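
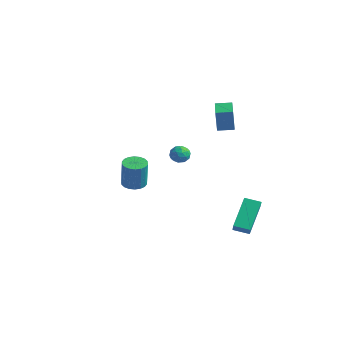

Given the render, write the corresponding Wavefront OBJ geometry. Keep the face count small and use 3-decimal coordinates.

v -0.487 -2.674 -0.467
v 0.202 -2.758 -0.617
v 0.556 -2.951 1.117
v -0.133 -2.866 1.267
v 0.176 -2.446 -0.577
v 0.53 -2.638 1.157
v 0.019 -2.179 -0.515
v 0.374 -2.371 1.218
v -0.238 -2.01 -0.444
v 0.116 -2.202 1.29
v -0.544 -1.972 -0.377
v -0.19 -2.164 1.356
v -0.84 -2.073 -0.328
v -0.485 -2.266 1.405
v -1.065 -2.294 -0.307
v -0.711 -2.486 1.427
v -1.176 -2.589 -0.317
v -0.822 -2.782 1.417
v -1.15 -2.902 -0.357
v -0.796 -3.094 1.377
v -0.994 -3.169 -0.418
v -0.639 -3.361 1.315
v -0.736 -3.338 -0.49
v -0.382 -3.53 1.244
v -0.43 -3.376 -0.556
v -0.076 -3.568 1.177
v -0.135 -3.274 -0.605
v 0.22 -3.467 1.128
v 0.091 -3.054 -0.627
v 0.445 -3.246 1.107
v -4.289 3.74 -1.074
v -3.894 3.785 -1.604
v -4.066 2.695 -0.996
v -3.671 2.74 -1.526
v -3.495 3.03 -0.957
v -3.634 3.676 -1.005
v -4.326 2.804 -1.595
v -4.465 3.45 -1.643
v -3.917 3.207 -1.926
v -3.404 3.346 -1.531
v -4.556 3.134 -1.069
v -4.043 3.273 -0.674
v -4.112 3.854 -1.346
v -3.848 2.626 -1.254
v -3.746 2.796 -0.92
v -3.513 2.822 -1.231
v -3.958 3.79 -0.994
v -3.726 3.817 -1.305
v -3.492 3.372 -0.925
v -4.234 2.663 -1.295
v -4.002 2.69 -1.606
v -4.447 3.658 -1.369
v -4.214 3.684 -1.68
v -4.468 3.108 -1.675
v -3.893 3.541 -1.846
v -3.761 2.927 -1.801
v -4.147 2.964 -1.842
v -4.228 3.344 -1.87
v -3.591 3.623 -1.614
v -3.459 3.009 -1.569
v -3.356 3.179 -1.234
v -3.438 3.559 -1.262
v -3.604 3.283 -1.804
v -4.501 3.471 -1.031
v -4.369 2.857 -0.986
v -4.522 2.921 -1.338
v -4.604 3.301 -1.366
v -4.199 3.553 -0.799
v -4.067 2.939 -0.754
v -3.732 3.136 -0.73
v -3.813 3.516 -0.758
v -4.356 3.197 -0.796
v 2.307 2.006 -4.503
v 1.612 3.365 -3.018
v 3.042 2.629 -4.729
v 2.347 3.988 -3.244
v 2.933 1.532 -3.776
v 2.238 2.891 -2.291
v 3.668 2.155 -4.002
v 2.973 3.514 -2.517
v 0.28 2.468 3.134
v 0.215 2.39 4.47
v 0.867 3.212 3.206
v 0.802 3.133 4.542
v 1.598 1.427 3.138
v 1.533 1.348 4.474
v 2.185 2.17 3.21
v 2.12 2.092 4.546
f 2 1 5
f 2 5 3
f 3 5 6
f 3 6 4
f 5 1 7
f 5 7 6
f 6 7 8
f 6 8 4
f 7 1 9
f 7 9 8
f 8 9 10
f 8 10 4
f 9 1 11
f 9 11 10
f 10 11 12
f 10 12 4
f 11 1 13
f 11 13 12
f 12 13 14
f 12 14 4
f 13 1 15
f 13 15 14
f 14 15 16
f 14 16 4
f 15 1 17
f 15 17 16
f 16 17 18
f 16 18 4
f 17 1 19
f 17 19 18
f 18 19 20
f 18 20 4
f 19 1 21
f 19 21 20
f 20 21 22
f 20 22 4
f 21 1 23
f 21 23 22
f 22 23 24
f 22 24 4
f 23 1 25
f 23 25 24
f 24 25 26
f 24 26 4
f 25 1 27
f 25 27 26
f 26 27 28
f 26 28 4
f 27 1 29
f 27 29 28
f 28 29 30
f 28 30 4
f 29 1 2
f 29 2 30
f 30 2 3
f 30 3 4
f 31 68 47
f 68 42 71
f 47 71 36
f 68 71 47
f 31 47 43
f 47 36 48
f 43 48 32
f 47 48 43
f 31 43 52
f 43 32 53
f 52 53 38
f 43 53 52
f 31 52 64
f 52 38 67
f 64 67 41
f 52 67 64
f 31 64 68
f 64 41 72
f 68 72 42
f 64 72 68
f 32 48 59
f 48 36 62
f 59 62 40
f 48 62 59
f 36 71 49
f 71 42 70
f 49 70 35
f 71 70 49
f 42 72 69
f 72 41 65
f 69 65 33
f 72 65 69
f 41 67 66
f 67 38 54
f 66 54 37
f 67 54 66
f 38 53 58
f 53 32 55
f 58 55 39
f 53 55 58
f 34 60 46
f 60 40 61
f 46 61 35
f 60 61 46
f 34 46 44
f 46 35 45
f 44 45 33
f 46 45 44
f 34 44 51
f 44 33 50
f 51 50 37
f 44 50 51
f 34 51 56
f 51 37 57
f 56 57 39
f 51 57 56
f 34 56 60
f 56 39 63
f 60 63 40
f 56 63 60
f 35 61 49
f 61 40 62
f 49 62 36
f 61 62 49
f 33 45 69
f 45 35 70
f 69 70 42
f 45 70 69
f 37 50 66
f 50 33 65
f 66 65 41
f 50 65 66
f 39 57 58
f 57 37 54
f 58 54 38
f 57 54 58
f 40 63 59
f 63 39 55
f 59 55 32
f 63 55 59
f 74 76 73
f 77 74 73
f 73 76 75
f 75 77 73
f 74 80 76
f 78 74 77
f 78 80 74
f 76 80 75
f 79 77 75
f 75 80 79
f 79 78 77
f 80 78 79
f 82 84 81
f 85 82 81
f 81 84 83
f 83 85 81
f 82 88 84
f 86 82 85
f 86 88 82
f 84 88 83
f 87 85 83
f 83 88 87
f 87 86 85
f 88 86 87



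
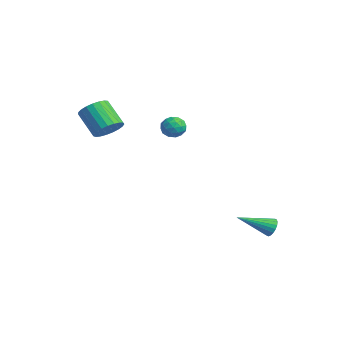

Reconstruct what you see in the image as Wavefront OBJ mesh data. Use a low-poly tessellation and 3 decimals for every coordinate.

v -0.277 -1.032 3.347
v 0.16 -0.767 2.894
v 0.38 -1.913 3.466
v 0.817 -1.648 3.013
v 0.742 -1.356 3.626
v 0.336 -0.812 3.553
v 0.204 -1.868 2.807
v -0.202 -1.324 2.734
v 0.458 -1.284 2.56
v 0.79 -0.967 3.066
v -0.25 -1.713 3.294
v 0.082 -1.396 3.8
v -0.116 -0.822 3.11
v 0.656 -1.858 3.25
v 0.612 -1.687 3.61
v 0.869 -1.531 3.344
v -0.013 -0.848 3.497
v 0.244 -0.693 3.231
v 0.586 -1.039 3.661
v 0.296 -1.987 3.129
v 0.553 -1.832 2.863
v -0.329 -1.149 3.016
v -0.072 -0.993 2.75
v -0.046 -1.641 2.699
v 0.316 -0.97 2.648
v 0.702 -1.488 2.717
v 0.341 -1.617 2.597
v 0.103 -1.297 2.553
v 0.511 -0.784 2.945
v 0.898 -1.302 3.015
v 0.853 -1.131 3.376
v 0.615 -0.81 3.332
v 0.686 -1.088 2.749
v -0.358 -1.378 3.345
v 0.029 -1.896 3.415
v -0.075 -1.87 3.028
v -0.313 -1.549 2.984
v -0.162 -1.192 3.643
v 0.224 -1.71 3.712
v 0.437 -1.383 3.807
v 0.199 -1.063 3.763
v -0.146 -1.592 3.611
v -2.747 -3.643 2.286
v -2.138 -3.553 2.887
v -3.244 -3.988 4.074
v -3.853 -4.077 3.474
v -2.279 -3.225 2.875
v -3.386 -3.66 4.062
v -2.502 -2.969 2.762
v -3.608 -3.404 3.949
v -2.767 -2.829 2.566
v -3.873 -3.264 3.753
v -3.028 -2.831 2.322
v -4.134 -3.265 3.509
v -3.241 -2.972 2.072
v -4.347 -3.407 3.259
v -3.368 -3.23 1.859
v -4.475 -3.664 3.046
v -3.388 -3.558 1.72
v -4.494 -3.993 2.907
v -3.297 -3.902 1.679
v -4.403 -4.337 2.866
v -3.111 -4.2 1.743
v -4.217 -4.635 2.93
v -2.862 -4.403 1.901
v -3.968 -4.837 3.088
v -2.593 -4.473 2.126
v -3.699 -4.908 3.313
v -2.351 -4.4 2.378
v -3.457 -4.835 3.565
v -2.177 -4.196 2.615
v -3.283 -4.631 3.802
v -2.101 -3.897 2.795
v -3.208 -4.332 3.982
v 2.12 3.095 -3.502
v 2.342 2.834 -3.97
v 1.82 1.365 -2.678
v 2.549 2.869 -3.82
v 2.671 2.95 -3.607
v 2.684 3.059 -3.374
v 2.585 3.175 -3.166
v 2.394 3.276 -3.024
v 2.149 3.34 -2.977
v 1.897 3.356 -3.035
v 1.69 3.321 -3.184
v 1.568 3.241 -3.397
v 1.555 3.132 -3.631
v 1.654 3.015 -3.839
v 1.845 2.915 -3.98
v 2.091 2.85 -4.027
f 1 38 17
f 38 12 41
f 17 41 6
f 38 41 17
f 1 17 13
f 17 6 18
f 13 18 2
f 17 18 13
f 1 13 22
f 13 2 23
f 22 23 8
f 13 23 22
f 1 22 34
f 22 8 37
f 34 37 11
f 22 37 34
f 1 34 38
f 34 11 42
f 38 42 12
f 34 42 38
f 2 18 29
f 18 6 32
f 29 32 10
f 18 32 29
f 6 41 19
f 41 12 40
f 19 40 5
f 41 40 19
f 12 42 39
f 42 11 35
f 39 35 3
f 42 35 39
f 11 37 36
f 37 8 24
f 36 24 7
f 37 24 36
f 8 23 28
f 23 2 25
f 28 25 9
f 23 25 28
f 4 30 16
f 30 10 31
f 16 31 5
f 30 31 16
f 4 16 14
f 16 5 15
f 14 15 3
f 16 15 14
f 4 14 21
f 14 3 20
f 21 20 7
f 14 20 21
f 4 21 26
f 21 7 27
f 26 27 9
f 21 27 26
f 4 26 30
f 26 9 33
f 30 33 10
f 26 33 30
f 5 31 19
f 31 10 32
f 19 32 6
f 31 32 19
f 3 15 39
f 15 5 40
f 39 40 12
f 15 40 39
f 7 20 36
f 20 3 35
f 36 35 11
f 20 35 36
f 9 27 28
f 27 7 24
f 28 24 8
f 27 24 28
f 10 33 29
f 33 9 25
f 29 25 2
f 33 25 29
f 44 43 47
f 44 47 45
f 45 47 48
f 45 48 46
f 47 43 49
f 47 49 48
f 48 49 50
f 48 50 46
f 49 43 51
f 49 51 50
f 50 51 52
f 50 52 46
f 51 43 53
f 51 53 52
f 52 53 54
f 52 54 46
f 53 43 55
f 53 55 54
f 54 55 56
f 54 56 46
f 55 43 57
f 55 57 56
f 56 57 58
f 56 58 46
f 57 43 59
f 57 59 58
f 58 59 60
f 58 60 46
f 59 43 61
f 59 61 60
f 60 61 62
f 60 62 46
f 61 43 63
f 61 63 62
f 62 63 64
f 62 64 46
f 63 43 65
f 63 65 64
f 64 65 66
f 64 66 46
f 65 43 67
f 65 67 66
f 66 67 68
f 66 68 46
f 67 43 69
f 67 69 68
f 68 69 70
f 68 70 46
f 69 43 71
f 69 71 70
f 70 71 72
f 70 72 46
f 71 43 73
f 71 73 72
f 72 73 74
f 72 74 46
f 73 43 44
f 73 44 74
f 74 44 45
f 74 45 46
f 76 75 78
f 76 78 77
f 78 75 79
f 78 79 77
f 79 75 80
f 79 80 77
f 80 75 81
f 80 81 77
f 81 75 82
f 81 82 77
f 82 75 83
f 82 83 77
f 83 75 84
f 83 84 77
f 84 75 85
f 84 85 77
f 85 75 86
f 85 86 77
f 86 75 87
f 86 87 77
f 87 75 88
f 87 88 77
f 88 75 89
f 88 89 77
f 89 75 90
f 89 90 77
f 90 75 76
f 90 76 77



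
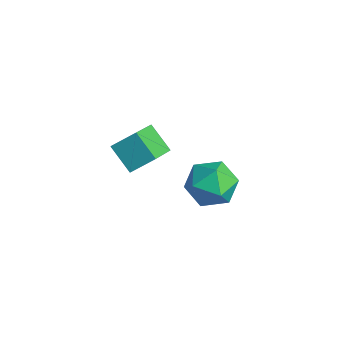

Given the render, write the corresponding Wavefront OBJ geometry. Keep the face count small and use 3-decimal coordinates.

v -2.175 3.459 -4.325
v -1.287 2.869 -4.515
v -2.733 2.251 -3.185
v -1.845 1.661 -3.375
v -1.766 2.605 -2.85
v -1.421 3.352 -3.555
v -2.599 1.768 -4.145
v -2.254 2.515 -4.85
v -1.549 1.824 -4.404
v -1.034 2.342 -3.604
v -2.986 2.778 -4.096
v -2.471 3.296 -3.296
v -2.082 -1.469 0.342
v -1.704 -0.68 1.025
v -2.934 -0.38 -0.444
v -2.556 0.409 0.24
v -1.124 -1.269 -0.42
v -0.746 -0.48 0.264
v -1.976 -0.18 -1.205
v -1.598 0.609 -0.522
f 1 12 6
f 1 6 2
f 1 2 8
f 1 8 11
f 1 11 12
f 2 6 10
f 6 12 5
f 12 11 3
f 11 8 7
f 8 2 9
f 4 10 5
f 4 5 3
f 4 3 7
f 4 7 9
f 4 9 10
f 5 10 6
f 3 5 12
f 7 3 11
f 9 7 8
f 10 9 2
f 14 16 13
f 17 14 13
f 13 16 15
f 15 17 13
f 14 20 16
f 18 14 17
f 18 20 14
f 16 20 15
f 19 17 15
f 15 20 19
f 19 18 17
f 20 18 19



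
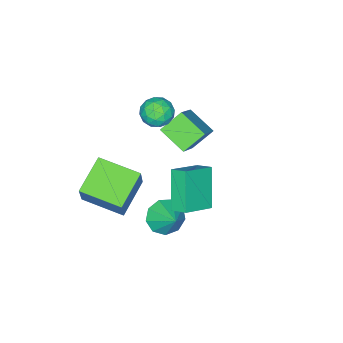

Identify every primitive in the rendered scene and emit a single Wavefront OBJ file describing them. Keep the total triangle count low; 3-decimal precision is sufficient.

v 1.96 -2.756 -0.095
v 2.567 -2.334 1.391
v 1.405 -0.8 -0.424
v 2.012 -0.377 1.062
v 3.688 -2.403 -0.902
v 4.295 -1.98 0.584
v 3.133 -0.446 -1.231
v 3.74 -0.024 0.255
v 1.939 0.954 -1.396
v 2.767 0.894 -1.814
v 2.441 1.946 -0.544
v 2.406 1.328 -2.107
v 1.827 1.587 -2.067
v 1.3 1.55 -1.713
v 1.072 1.234 -1.21
v 1.25 0.787 -0.794
v 1.75 0.418 -0.659
v 2.339 0.3 -0.869
v 2.741 0.488 -1.325
v -0.478 -0.493 3.644
v 0.337 -0.387 3.524
v -0.337 -1.813 3.436
v 0.478 -1.707 3.316
v 0.152 -1.6 4.073
v 0.064 -0.784 4.201
v -0.064 -1.416 2.759
v -0.152 -0.6 2.887
v 0.593 -0.958 2.978
v 0.726 -1.071 3.79
v -0.726 -1.129 3.17
v -0.593 -1.242 3.982
v -0.083 -0.324 3.602
v 0.083 -1.876 3.358
v -0.109 -1.813 3.802
v 0.37 -1.751 3.732
v -0.243 -0.557 4
v 0.236 -0.495 3.93
v 0.127 -1.208 4.252
v -0.236 -1.705 3.03
v 0.243 -1.643 2.96
v -0.37 -0.449 3.228
v 0.109 -0.387 3.158
v -0.127 -0.992 2.708
v 0.547 -0.597 3.211
v 0.629 -1.373 3.089
v 0.311 -1.202 2.761
v 0.259 -0.722 2.836
v 0.625 -0.664 3.688
v 0.708 -1.44 3.566
v 0.516 -1.377 4.01
v 0.465 -0.897 4.086
v 0.775 -0.999 3.367
v -0.708 -0.76 3.394
v -0.625 -1.536 3.272
v -0.465 -1.303 2.874
v -0.516 -0.823 2.95
v -0.629 -0.827 3.871
v -0.547 -1.603 3.749
v -0.259 -1.478 4.124
v -0.311 -0.998 4.199
v -0.775 -1.201 3.593
v -2.435 0.169 0.894
v -2.487 -1.201 1.573
v -0.997 0.798 2.273
v -1.049 -0.573 2.952
v -1.471 -0.267 0.088
v -1.523 -1.638 0.767
v -0.033 0.361 1.467
v -0.085 -1.009 2.146
v 3.14 3.649 2.545
v 2.174 2.862 4.097
v 3.085 4.383 2.883
v 2.119 3.596 4.435
v 4.561 3.404 3.305
v 3.595 2.617 4.857
v 4.506 4.138 3.643
v 3.54 3.351 5.195
f 2 4 1
f 5 2 1
f 1 4 3
f 3 5 1
f 2 8 4
f 6 2 5
f 6 8 2
f 4 8 3
f 7 5 3
f 3 8 7
f 7 6 5
f 8 6 7
f 10 9 12
f 10 12 11
f 12 9 13
f 12 13 11
f 13 9 14
f 13 14 11
f 14 9 15
f 14 15 11
f 15 9 16
f 15 16 11
f 16 9 17
f 16 17 11
f 17 9 18
f 17 18 11
f 18 9 19
f 18 19 11
f 19 9 10
f 19 10 11
f 20 57 36
f 57 31 60
f 36 60 25
f 57 60 36
f 20 36 32
f 36 25 37
f 32 37 21
f 36 37 32
f 20 32 41
f 32 21 42
f 41 42 27
f 32 42 41
f 20 41 53
f 41 27 56
f 53 56 30
f 41 56 53
f 20 53 57
f 53 30 61
f 57 61 31
f 53 61 57
f 21 37 48
f 37 25 51
f 48 51 29
f 37 51 48
f 25 60 38
f 60 31 59
f 38 59 24
f 60 59 38
f 31 61 58
f 61 30 54
f 58 54 22
f 61 54 58
f 30 56 55
f 56 27 43
f 55 43 26
f 56 43 55
f 27 42 47
f 42 21 44
f 47 44 28
f 42 44 47
f 23 49 35
f 49 29 50
f 35 50 24
f 49 50 35
f 23 35 33
f 35 24 34
f 33 34 22
f 35 34 33
f 23 33 40
f 33 22 39
f 40 39 26
f 33 39 40
f 23 40 45
f 40 26 46
f 45 46 28
f 40 46 45
f 23 45 49
f 45 28 52
f 49 52 29
f 45 52 49
f 24 50 38
f 50 29 51
f 38 51 25
f 50 51 38
f 22 34 58
f 34 24 59
f 58 59 31
f 34 59 58
f 26 39 55
f 39 22 54
f 55 54 30
f 39 54 55
f 28 46 47
f 46 26 43
f 47 43 27
f 46 43 47
f 29 52 48
f 52 28 44
f 48 44 21
f 52 44 48
f 63 65 62
f 66 63 62
f 62 65 64
f 64 66 62
f 63 69 65
f 67 63 66
f 67 69 63
f 65 69 64
f 68 66 64
f 64 69 68
f 68 67 66
f 69 67 68
f 71 73 70
f 74 71 70
f 70 73 72
f 72 74 70
f 71 77 73
f 75 71 74
f 75 77 71
f 73 77 72
f 76 74 72
f 72 77 76
f 76 75 74
f 77 75 76



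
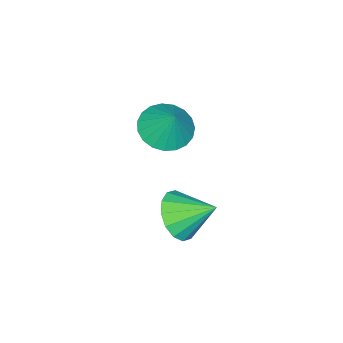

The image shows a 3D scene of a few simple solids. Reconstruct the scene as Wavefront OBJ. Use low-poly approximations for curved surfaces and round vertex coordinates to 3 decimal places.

v 0.344 -1.613 -3.04
v 1.324 -1.485 -3.394
v 0.716 -0.927 -1.76
v 1.129 -1.12 -3.533
v 0.798 -0.84 -3.587
v 0.388 -0.694 -3.546
v -0.029 -0.707 -3.418
v -0.382 -0.876 -3.224
v -0.609 -1.173 -2.999
v -0.672 -1.546 -2.781
v -0.559 -1.931 -2.607
v -0.29 -2.26 -2.509
v 0.088 -2.478 -2.502
v 0.511 -2.546 -2.589
v 0.905 -2.453 -2.754
v 1.201 -2.215 -2.968
v 1.349 -1.872 -3.194
v 4.083 1.663 -3.204
v 4.438 1.218 -2.37
v 3.657 2.877 -2.376
v 4.842 1.49 -2.561
v 5.042 1.808 -2.924
v 4.986 2.088 -3.362
v 4.688 2.254 -3.758
v 4.227 2.261 -4.006
v 3.728 2.109 -4.039
v 3.324 1.837 -3.848
v 3.124 1.518 -3.485
v 3.18 1.239 -3.047
v 3.479 1.073 -2.651
v 3.939 1.065 -2.403
f 2 1 4
f 2 4 3
f 4 1 5
f 4 5 3
f 5 1 6
f 5 6 3
f 6 1 7
f 6 7 3
f 7 1 8
f 7 8 3
f 8 1 9
f 8 9 3
f 9 1 10
f 9 10 3
f 10 1 11
f 10 11 3
f 11 1 12
f 11 12 3
f 12 1 13
f 12 13 3
f 13 1 14
f 13 14 3
f 14 1 15
f 14 15 3
f 15 1 16
f 15 16 3
f 16 1 17
f 16 17 3
f 17 1 2
f 17 2 3
f 19 18 21
f 19 21 20
f 21 18 22
f 21 22 20
f 22 18 23
f 22 23 20
f 23 18 24
f 23 24 20
f 24 18 25
f 24 25 20
f 25 18 26
f 25 26 20
f 26 18 27
f 26 27 20
f 27 18 28
f 27 28 20
f 28 18 29
f 28 29 20
f 29 18 30
f 29 30 20
f 30 18 31
f 30 31 20
f 31 18 19
f 31 19 20



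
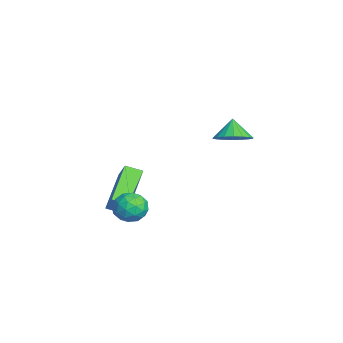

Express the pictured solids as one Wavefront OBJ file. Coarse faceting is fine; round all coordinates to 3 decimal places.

v 1.601 2.466 1.322
v 2.109 3.067 1.615
v 1.039 2.534 2.158
v 1.852 3.261 1.426
v 1.544 3.297 1.216
v 1.248 3.169 1.027
v 1.022 2.901 0.897
v 0.911 2.547 0.851
v 0.936 2.177 0.898
v 1.093 1.865 1.029
v 1.351 1.671 1.218
v 1.658 1.635 1.428
v 1.954 1.763 1.617
v 2.18 2.03 1.747
v 2.292 2.384 1.793
v 2.267 2.754 1.746
v -1.913 -2.473 -4.565
v -3.591 -1.738 -3.478
v -1.762 -1.7 -4.855
v -3.44 -0.965 -3.768
v -1.2 -2.255 -3.612
v -2.878 -1.52 -2.525
v -1.049 -1.482 -3.902
v -2.727 -0.747 -2.815
v 1.318 -1.497 -2.054
v 1.889 -1.038 -2.374
v 2.131 -2.502 -2.046
v 2.702 -2.043 -2.366
v 2.46 -1.915 -1.615
v 1.958 -1.294 -1.62
v 2.062 -2.246 -2.8
v 1.56 -1.625 -2.805
v 2.349 -1.501 -2.835
v 2.595 -1.296 -2.103
v 1.425 -2.244 -2.317
v 1.671 -2.039 -1.585
v 1.532 -1.179 -2.215
v 2.488 -2.361 -2.205
v 2.346 -2.286 -1.764
v 2.681 -2.016 -1.952
v 1.573 -1.329 -1.772
v 1.908 -1.06 -1.96
v 2.244 -1.575 -1.514
v 2.112 -2.48 -2.46
v 2.447 -2.211 -2.648
v 1.339 -1.524 -2.468
v 1.674 -1.254 -2.656
v 1.776 -1.965 -2.906
v 2.138 -1.182 -2.674
v 2.616 -1.773 -2.669
v 2.24 -1.892 -2.924
v 1.945 -1.527 -2.927
v 2.283 -1.061 -2.243
v 2.76 -1.652 -2.239
v 2.618 -1.577 -1.797
v 2.323 -1.212 -1.8
v 2.553 -1.334 -2.514
v 1.26 -1.888 -2.181
v 1.737 -2.479 -2.177
v 1.697 -2.328 -2.62
v 1.402 -1.963 -2.623
v 1.404 -1.767 -1.751
v 1.882 -2.358 -1.746
v 2.075 -2.013 -1.493
v 1.78 -1.648 -1.496
v 1.467 -2.206 -1.906
f 2 1 4
f 2 4 3
f 4 1 5
f 4 5 3
f 5 1 6
f 5 6 3
f 6 1 7
f 6 7 3
f 7 1 8
f 7 8 3
f 8 1 9
f 8 9 3
f 9 1 10
f 9 10 3
f 10 1 11
f 10 11 3
f 11 1 12
f 11 12 3
f 12 1 13
f 12 13 3
f 13 1 14
f 13 14 3
f 14 1 15
f 14 15 3
f 15 1 16
f 15 16 3
f 16 1 2
f 16 2 3
f 18 20 17
f 21 18 17
f 17 20 19
f 19 21 17
f 18 24 20
f 22 18 21
f 22 24 18
f 20 24 19
f 23 21 19
f 19 24 23
f 23 22 21
f 24 22 23
f 25 62 41
f 62 36 65
f 41 65 30
f 62 65 41
f 25 41 37
f 41 30 42
f 37 42 26
f 41 42 37
f 25 37 46
f 37 26 47
f 46 47 32
f 37 47 46
f 25 46 58
f 46 32 61
f 58 61 35
f 46 61 58
f 25 58 62
f 58 35 66
f 62 66 36
f 58 66 62
f 26 42 53
f 42 30 56
f 53 56 34
f 42 56 53
f 30 65 43
f 65 36 64
f 43 64 29
f 65 64 43
f 36 66 63
f 66 35 59
f 63 59 27
f 66 59 63
f 35 61 60
f 61 32 48
f 60 48 31
f 61 48 60
f 32 47 52
f 47 26 49
f 52 49 33
f 47 49 52
f 28 54 40
f 54 34 55
f 40 55 29
f 54 55 40
f 28 40 38
f 40 29 39
f 38 39 27
f 40 39 38
f 28 38 45
f 38 27 44
f 45 44 31
f 38 44 45
f 28 45 50
f 45 31 51
f 50 51 33
f 45 51 50
f 28 50 54
f 50 33 57
f 54 57 34
f 50 57 54
f 29 55 43
f 55 34 56
f 43 56 30
f 55 56 43
f 27 39 63
f 39 29 64
f 63 64 36
f 39 64 63
f 31 44 60
f 44 27 59
f 60 59 35
f 44 59 60
f 33 51 52
f 51 31 48
f 52 48 32
f 51 48 52
f 34 57 53
f 57 33 49
f 53 49 26
f 57 49 53



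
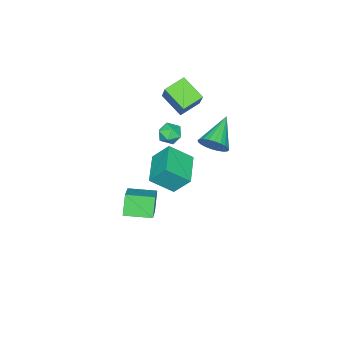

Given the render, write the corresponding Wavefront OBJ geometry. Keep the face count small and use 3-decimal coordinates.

v 0.439 -2.077 -3.331
v 1.85 -1.116 -2.349
v -0.416 -0.728 -3.423
v 0.996 0.233 -2.441
v 1.044 -1.773 -4.499
v 2.456 -0.812 -3.517
v 0.19 -0.424 -4.591
v 1.601 0.537 -3.609
v 2.757 1.436 2.763
v 2.458 2.265 3.825
v 1.957 2.373 1.806
v 1.658 3.202 2.868
v 4.302 2.418 2.432
v 4.003 3.247 3.494
v 3.502 3.355 1.475
v 3.203 4.184 2.537
v -1.46 0.075 0.938
v -0.744 0.109 0.729
v -1.156 -0.629 1.871
v -0.44 -0.595 1.662
v -0.779 0.013 1.933
v -0.967 0.448 1.356
v -0.933 -0.968 1.244
v -1.121 -0.533 0.667
v -0.418 -0.536 0.919
v -0.323 0.07 1.344
v -1.577 -0.59 1.256
v -1.482 0.016 1.681
v -3.355 -2.626 1.733
v -4.511 -2.21 2.188
v -3.212 -1.262 0.85
v -4.368 -0.847 1.306
v -2.412 -1.713 3.294
v -3.568 -1.298 3.75
v -2.269 -0.35 2.412
v -3.425 0.066 2.867
v -2.669 1.327 -0.046
v -2.193 1.005 0.635
v -4.451 0.913 1.006
v -2.219 1.34 0.722
v -2.314 1.673 0.693
v -2.462 1.953 0.551
v -2.642 2.138 0.319
v -2.826 2.199 0.031
v -2.986 2.127 -0.269
v -3.098 1.934 -0.535
v -3.144 1.648 -0.726
v -3.118 1.313 -0.813
v -3.024 0.98 -0.784
v -2.876 0.7 -0.643
v -2.696 0.515 -0.41
v -2.512 0.454 -0.122
v -2.352 0.526 0.178
v -2.24 0.719 0.443
f 2 4 1
f 5 2 1
f 1 4 3
f 3 5 1
f 2 8 4
f 6 2 5
f 6 8 2
f 4 8 3
f 7 5 3
f 3 8 7
f 7 6 5
f 8 6 7
f 10 12 9
f 13 10 9
f 9 12 11
f 11 13 9
f 10 16 12
f 14 10 13
f 14 16 10
f 12 16 11
f 15 13 11
f 11 16 15
f 15 14 13
f 16 14 15
f 17 28 22
f 17 22 18
f 17 18 24
f 17 24 27
f 17 27 28
f 18 22 26
f 22 28 21
f 28 27 19
f 27 24 23
f 24 18 25
f 20 26 21
f 20 21 19
f 20 19 23
f 20 23 25
f 20 25 26
f 21 26 22
f 19 21 28
f 23 19 27
f 25 23 24
f 26 25 18
f 30 32 29
f 33 30 29
f 29 32 31
f 31 33 29
f 30 36 32
f 34 30 33
f 34 36 30
f 32 36 31
f 35 33 31
f 31 36 35
f 35 34 33
f 36 34 35
f 38 37 40
f 38 40 39
f 40 37 41
f 40 41 39
f 41 37 42
f 41 42 39
f 42 37 43
f 42 43 39
f 43 37 44
f 43 44 39
f 44 37 45
f 44 45 39
f 45 37 46
f 45 46 39
f 46 37 47
f 46 47 39
f 47 37 48
f 47 48 39
f 48 37 49
f 48 49 39
f 49 37 50
f 49 50 39
f 50 37 51
f 50 51 39
f 51 37 52
f 51 52 39
f 52 37 53
f 52 53 39
f 53 37 54
f 53 54 39
f 54 37 38
f 54 38 39



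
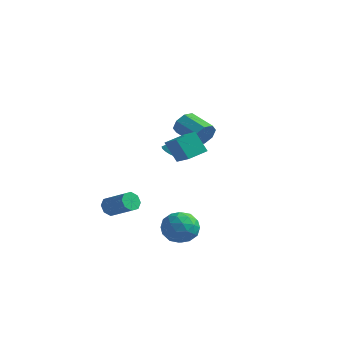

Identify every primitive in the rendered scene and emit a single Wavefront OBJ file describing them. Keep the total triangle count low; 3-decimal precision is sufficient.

v -3.881 -0.564 -3.984
v -3.613 -0.883 -4.534
v -2.03 -1.014 -3.686
v -2.299 -0.696 -3.136
v -3.557 -0.358 -4.557
v -1.975 -0.489 -3.709
v -3.691 0.046 -4.244
v -2.109 -0.085 -3.396
v -3.937 0.092 -3.779
v -2.354 -0.039 -2.931
v -4.15 -0.246 -3.434
v -2.567 -0.377 -2.586
v -4.205 -0.771 -3.411
v -2.623 -0.902 -2.563
v -4.071 -1.175 -3.724
v -2.489 -1.306 -2.876
v -3.826 -1.221 -4.189
v -2.243 -1.352 -3.341
v 0.508 -0.859 1.318
v 0.843 -1.344 1.333
v 1.152 -0.381 2.442
v 1.007 -1.124 1.146
v 1.012 -0.819 1.013
v 0.857 -0.527 0.977
v 0.592 -0.34 1.05
v 0.3 -0.318 1.208
v 0.074 -0.468 1.4
v -0.014 -0.742 1.567
v 0.064 -1.053 1.655
v 0.283 -1.302 1.636
v 0.574 -1.411 1.516
v 2.375 -3.925 3.279
v 3.575 -4.549 3.927
v 2.773 -2.828 3.598
v 3.973 -3.453 4.246
v 3.087 -3.827 2.054
v 4.287 -4.452 2.702
v 3.485 -2.731 2.373
v 4.685 -3.355 3.021
v -0.34 3.544 1.074
v -0.028 3.879 1.79
v -1.627 4.151 2.362
v -1.94 3.816 1.646
v -0.118 4.325 1.325
v -1.717 4.597 1.897
v -0.339 4.314 0.713
v -1.938 4.585 1.285
v -0.56 3.851 0.313
v -2.16 4.123 0.884
v -0.653 3.209 0.358
v -2.252 3.481 0.93
v -0.563 2.763 0.823
v -2.162 3.035 1.395
v -0.342 2.775 1.435
v -1.941 3.046 2.007
v -0.12 3.237 1.836
v -1.72 3.509 2.407
v 2.545 -1.504 -3.394
v 3.288 -2.241 -3.807
v 1.492 -2.879 -2.833
v 2.235 -3.616 -3.246
v 2.501 -2.993 -2.348
v 3.152 -2.143 -2.695
v 1.628 -2.977 -3.945
v 2.279 -2.127 -4.292
v 2.721 -3.152 -4.148
v 3.26 -3.162 -3.161
v 1.52 -1.958 -3.479
v 2.059 -1.968 -2.492
v 3.009 -1.752 -3.65
v 1.771 -3.368 -2.99
v 1.928 -3.002 -2.462
v 2.364 -3.435 -2.705
v 2.929 -1.694 -2.996
v 3.365 -2.128 -3.239
v 2.903 -2.569 -2.381
v 1.415 -2.992 -3.401
v 1.851 -3.426 -3.644
v 2.416 -1.685 -3.935
v 2.852 -2.118 -4.178
v 1.877 -2.551 -4.259
v 3.112 -2.72 -4.093
v 2.493 -3.528 -3.763
v 2.137 -3.153 -4.174
v 2.519 -2.653 -4.378
v 3.429 -2.726 -3.513
v 2.81 -3.534 -3.183
v 2.967 -3.168 -2.655
v 3.349 -2.669 -2.859
v 3.096 -3.261 -3.713
v 1.97 -1.586 -3.457
v 1.351 -2.394 -3.127
v 1.431 -2.451 -3.781
v 1.813 -1.952 -3.985
v 2.287 -1.592 -2.877
v 1.668 -2.4 -2.547
v 2.261 -2.467 -2.262
v 2.643 -1.967 -2.466
v 1.684 -1.859 -2.927
f 2 1 5
f 2 5 3
f 3 5 6
f 3 6 4
f 5 1 7
f 5 7 6
f 6 7 8
f 6 8 4
f 7 1 9
f 7 9 8
f 8 9 10
f 8 10 4
f 9 1 11
f 9 11 10
f 10 11 12
f 10 12 4
f 11 1 13
f 11 13 12
f 12 13 14
f 12 14 4
f 13 1 15
f 13 15 14
f 14 15 16
f 14 16 4
f 15 1 17
f 15 17 16
f 16 17 18
f 16 18 4
f 17 1 2
f 17 2 18
f 18 2 3
f 18 3 4
f 20 19 22
f 20 22 21
f 22 19 23
f 22 23 21
f 23 19 24
f 23 24 21
f 24 19 25
f 24 25 21
f 25 19 26
f 25 26 21
f 26 19 27
f 26 27 21
f 27 19 28
f 27 28 21
f 28 19 29
f 28 29 21
f 29 19 30
f 29 30 21
f 30 19 31
f 30 31 21
f 31 19 20
f 31 20 21
f 33 35 32
f 36 33 32
f 32 35 34
f 34 36 32
f 33 39 35
f 37 33 36
f 37 39 33
f 35 39 34
f 38 36 34
f 34 39 38
f 38 37 36
f 39 37 38
f 41 40 44
f 41 44 42
f 42 44 45
f 42 45 43
f 44 40 46
f 44 46 45
f 45 46 47
f 45 47 43
f 46 40 48
f 46 48 47
f 47 48 49
f 47 49 43
f 48 40 50
f 48 50 49
f 49 50 51
f 49 51 43
f 50 40 52
f 50 52 51
f 51 52 53
f 51 53 43
f 52 40 54
f 52 54 53
f 53 54 55
f 53 55 43
f 54 40 56
f 54 56 55
f 55 56 57
f 55 57 43
f 56 40 41
f 56 41 57
f 57 41 42
f 57 42 43
f 58 95 74
f 95 69 98
f 74 98 63
f 95 98 74
f 58 74 70
f 74 63 75
f 70 75 59
f 74 75 70
f 58 70 79
f 70 59 80
f 79 80 65
f 70 80 79
f 58 79 91
f 79 65 94
f 91 94 68
f 79 94 91
f 58 91 95
f 91 68 99
f 95 99 69
f 91 99 95
f 59 75 86
f 75 63 89
f 86 89 67
f 75 89 86
f 63 98 76
f 98 69 97
f 76 97 62
f 98 97 76
f 69 99 96
f 99 68 92
f 96 92 60
f 99 92 96
f 68 94 93
f 94 65 81
f 93 81 64
f 94 81 93
f 65 80 85
f 80 59 82
f 85 82 66
f 80 82 85
f 61 87 73
f 87 67 88
f 73 88 62
f 87 88 73
f 61 73 71
f 73 62 72
f 71 72 60
f 73 72 71
f 61 71 78
f 71 60 77
f 78 77 64
f 71 77 78
f 61 78 83
f 78 64 84
f 83 84 66
f 78 84 83
f 61 83 87
f 83 66 90
f 87 90 67
f 83 90 87
f 62 88 76
f 88 67 89
f 76 89 63
f 88 89 76
f 60 72 96
f 72 62 97
f 96 97 69
f 72 97 96
f 64 77 93
f 77 60 92
f 93 92 68
f 77 92 93
f 66 84 85
f 84 64 81
f 85 81 65
f 84 81 85
f 67 90 86
f 90 66 82
f 86 82 59
f 90 82 86



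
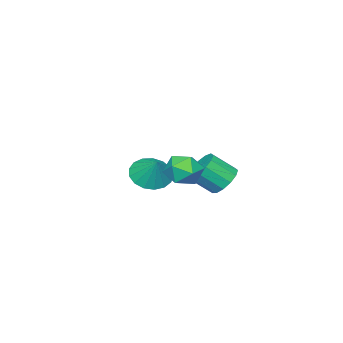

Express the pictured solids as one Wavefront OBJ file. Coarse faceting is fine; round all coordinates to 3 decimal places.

v 2.653 4.087 2.065
v 3.427 3.671 2.276
v 1.973 3.369 3.144
v 2.747 2.953 3.355
v 2.654 3.84 3.507
v 3.074 4.283 2.84
v 2.326 2.757 2.58
v 2.746 3.2 1.913
v 3.225 2.849 2.595
v 3.428 3.518 3.168
v 1.972 3.522 2.252
v 2.175 4.191 2.825
v -1.575 -1.752 -0.418
v -0.707 -2.269 -0.43
v -1.105 -0.988 0.658
v -0.625 -1.898 -0.729
v -0.761 -1.494 -0.957
v -1.083 -1.149 -1.061
v -1.518 -0.942 -1.018
v -1.966 -0.921 -0.837
v -2.324 -1.09 -0.561
v -2.511 -1.411 -0.251
v -2.483 -1.81 0.02
v -2.247 -2.196 0.191
v -1.858 -2.48 0.223
v -1.403 -2.597 0.108
v -0.988 -2.521 -0.128
v -2.927 1.315 -0.47
v -2.209 1.792 -0.582
v -1.514 0.963 0.338
v -2.233 0.485 0.45
v -2.455 1.998 -0.211
v -1.76 1.169 0.709
v -2.851 1.986 0.078
v -2.156 1.157 0.998
v -3.271 1.761 0.193
v -2.577 0.932 1.112
v -3.582 1.395 0.097
v -2.888 0.566 1.017
v -3.685 1.003 -0.178
v -2.991 0.173 0.741
v -3.548 0.71 -0.547
v -2.853 -0.12 0.373
v -3.213 0.609 -0.89
v -2.518 -0.221 0.029
v -2.788 0.732 -1.101
v -2.093 -0.097 -0.181
v -2.407 1.04 -1.111
v -1.712 0.211 -0.191
v -2.191 1.435 -0.917
v -1.496 0.606 0.003
f 1 12 6
f 1 6 2
f 1 2 8
f 1 8 11
f 1 11 12
f 2 6 10
f 6 12 5
f 12 11 3
f 11 8 7
f 8 2 9
f 4 10 5
f 4 5 3
f 4 3 7
f 4 7 9
f 4 9 10
f 5 10 6
f 3 5 12
f 7 3 11
f 9 7 8
f 10 9 2
f 14 13 16
f 14 16 15
f 16 13 17
f 16 17 15
f 17 13 18
f 17 18 15
f 18 13 19
f 18 19 15
f 19 13 20
f 19 20 15
f 20 13 21
f 20 21 15
f 21 13 22
f 21 22 15
f 22 13 23
f 22 23 15
f 23 13 24
f 23 24 15
f 24 13 25
f 24 25 15
f 25 13 26
f 25 26 15
f 26 13 27
f 26 27 15
f 27 13 14
f 27 14 15
f 29 28 32
f 29 32 30
f 30 32 33
f 30 33 31
f 32 28 34
f 32 34 33
f 33 34 35
f 33 35 31
f 34 28 36
f 34 36 35
f 35 36 37
f 35 37 31
f 36 28 38
f 36 38 37
f 37 38 39
f 37 39 31
f 38 28 40
f 38 40 39
f 39 40 41
f 39 41 31
f 40 28 42
f 40 42 41
f 41 42 43
f 41 43 31
f 42 28 44
f 42 44 43
f 43 44 45
f 43 45 31
f 44 28 46
f 44 46 45
f 45 46 47
f 45 47 31
f 46 28 48
f 46 48 47
f 47 48 49
f 47 49 31
f 48 28 50
f 48 50 49
f 49 50 51
f 49 51 31
f 50 28 29
f 50 29 51
f 51 29 30
f 51 30 31



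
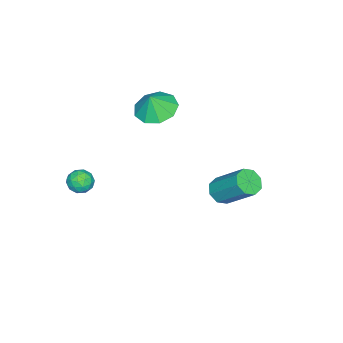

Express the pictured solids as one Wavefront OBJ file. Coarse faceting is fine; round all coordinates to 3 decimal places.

v -0.666 1.799 -2.653
v -0.037 1.538 -2.491
v 0.195 2.939 -1.126
v -0.434 3.201 -1.287
v -0.012 1.909 -2.876
v 0.22 3.31 -1.511
v -0.37 2.216 -3.131
v -0.138 3.617 -1.765
v -0.901 2.279 -3.105
v -0.669 3.68 -1.74
v -1.295 2.061 -2.814
v -1.063 3.462 -1.449
v -1.32 1.69 -2.429
v -1.088 3.091 -1.064
v -0.962 1.383 -2.175
v -0.73 2.784 -0.809
v -0.431 1.32 -2.2
v -0.199 2.721 -0.835
v 3.185 -2.418 -0.414
v 3.732 -2.753 -0.415
v 2.808 -3.027 -1.165
v 3.355 -3.362 -1.166
v 2.958 -3.399 -0.664
v 3.191 -3.022 -0.2
v 3.349 -2.758 -1.38
v 3.582 -2.381 -0.916
v 3.833 -2.963 -1.013
v 3.592 -3.359 -0.57
v 2.948 -2.421 -1.01
v 2.707 -2.817 -0.567
v 3.491 -2.532 -0.349
v 3.049 -3.248 -1.231
v 2.816 -3.27 -0.936
v 3.137 -3.467 -0.937
v 3.173 -2.69 -0.222
v 3.495 -2.887 -0.223
v 3.04 -3.267 -0.369
v 3.045 -2.893 -1.357
v 3.367 -3.09 -1.358
v 3.403 -2.313 -0.643
v 3.724 -2.51 -0.644
v 3.5 -2.513 -1.211
v 3.872 -2.852 -0.701
v 3.651 -3.211 -1.142
v 3.647 -2.855 -1.268
v 3.784 -2.634 -0.995
v 3.73 -3.085 -0.441
v 3.509 -3.444 -0.882
v 3.276 -3.465 -0.587
v 3.413 -3.244 -0.314
v 3.79 -3.209 -0.792
v 3.031 -2.336 -0.698
v 2.81 -2.695 -1.139
v 3.127 -2.536 -1.266
v 3.264 -2.315 -0.993
v 2.889 -2.569 -0.438
v 2.668 -2.928 -0.879
v 2.756 -3.146 -0.585
v 2.893 -2.925 -0.312
v 2.75 -2.571 -0.788
v -2.321 -2.224 0.256
v -1.654 -2.935 -0.075
v -1.919 -2.316 1.264
v -1.369 -2.293 -0.13
v -1.529 -1.619 -0.005
v -2.061 -1.228 0.242
v -2.714 -1.303 0.496
v -3.183 -1.809 0.637
v -3.249 -2.509 0.6
v -2.881 -3.076 0.401
v -2.251 -3.245 0.135
f 2 1 5
f 2 5 3
f 3 5 6
f 3 6 4
f 5 1 7
f 5 7 6
f 6 7 8
f 6 8 4
f 7 1 9
f 7 9 8
f 8 9 10
f 8 10 4
f 9 1 11
f 9 11 10
f 10 11 12
f 10 12 4
f 11 1 13
f 11 13 12
f 12 13 14
f 12 14 4
f 13 1 15
f 13 15 14
f 14 15 16
f 14 16 4
f 15 1 17
f 15 17 16
f 16 17 18
f 16 18 4
f 17 1 2
f 17 2 18
f 18 2 3
f 18 3 4
f 19 56 35
f 56 30 59
f 35 59 24
f 56 59 35
f 19 35 31
f 35 24 36
f 31 36 20
f 35 36 31
f 19 31 40
f 31 20 41
f 40 41 26
f 31 41 40
f 19 40 52
f 40 26 55
f 52 55 29
f 40 55 52
f 19 52 56
f 52 29 60
f 56 60 30
f 52 60 56
f 20 36 47
f 36 24 50
f 47 50 28
f 36 50 47
f 24 59 37
f 59 30 58
f 37 58 23
f 59 58 37
f 30 60 57
f 60 29 53
f 57 53 21
f 60 53 57
f 29 55 54
f 55 26 42
f 54 42 25
f 55 42 54
f 26 41 46
f 41 20 43
f 46 43 27
f 41 43 46
f 22 48 34
f 48 28 49
f 34 49 23
f 48 49 34
f 22 34 32
f 34 23 33
f 32 33 21
f 34 33 32
f 22 32 39
f 32 21 38
f 39 38 25
f 32 38 39
f 22 39 44
f 39 25 45
f 44 45 27
f 39 45 44
f 22 44 48
f 44 27 51
f 48 51 28
f 44 51 48
f 23 49 37
f 49 28 50
f 37 50 24
f 49 50 37
f 21 33 57
f 33 23 58
f 57 58 30
f 33 58 57
f 25 38 54
f 38 21 53
f 54 53 29
f 38 53 54
f 27 45 46
f 45 25 42
f 46 42 26
f 45 42 46
f 28 51 47
f 51 27 43
f 47 43 20
f 51 43 47
f 62 61 64
f 62 64 63
f 64 61 65
f 64 65 63
f 65 61 66
f 65 66 63
f 66 61 67
f 66 67 63
f 67 61 68
f 67 68 63
f 68 61 69
f 68 69 63
f 69 61 70
f 69 70 63
f 70 61 71
f 70 71 63
f 71 61 62
f 71 62 63



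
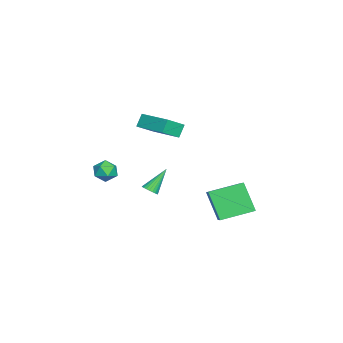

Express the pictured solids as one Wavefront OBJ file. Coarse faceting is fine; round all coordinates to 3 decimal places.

v -0.535 2.016 -2.026
v 1.293 2.42 -0.948
v -1.252 3.864 -1.502
v 0.576 4.268 -0.425
v 0.284 2.812 -3.715
v 2.112 3.216 -2.638
v -0.433 4.66 -3.192
v 1.395 5.064 -2.114
v -1.024 -1.292 -2.467
v -0.574 -1.055 -2.318
v -1.896 -0.488 -1.113
v -0.651 -0.916 -2.45
v -0.785 -0.834 -2.585
v -0.955 -0.822 -2.702
v -1.136 -0.881 -2.783
v -1.299 -1.003 -2.816
v -1.421 -1.169 -2.796
v -1.482 -1.354 -2.726
v -1.474 -1.529 -2.616
v -1.397 -1.668 -2.484
v -1.263 -1.75 -2.349
v -1.093 -1.762 -2.232
v -0.912 -1.703 -2.151
v -0.748 -1.581 -2.118
v -0.627 -1.415 -2.138
v -0.565 -1.23 -2.208
v 0.483 -2.815 -0.601
v 1.106 -3.239 -0.338
v -0.306 -3.801 -0.322
v 0.317 -4.225 -0.059
v 0.068 -3.586 0.351
v 0.556 -2.977 0.178
v 0.244 -4.063 -0.838
v 0.732 -3.454 -1.011
v 0.959 -4.011 -0.485
v 0.85 -3.716 0.25
v -0.05 -3.324 -0.91
v -0.159 -3.029 -0.175
v -1.079 -1.084 2.289
v -0.266 -1.874 3.021
v -1.555 -0.863 3.056
v -0.742 -1.653 3.789
v 0.262 0.613 2.631
v 1.075 -0.177 3.364
v -0.214 0.834 3.399
v 0.599 0.044 4.131
f 2 4 1
f 5 2 1
f 1 4 3
f 3 5 1
f 2 8 4
f 6 2 5
f 6 8 2
f 4 8 3
f 7 5 3
f 3 8 7
f 7 6 5
f 8 6 7
f 10 9 12
f 10 12 11
f 12 9 13
f 12 13 11
f 13 9 14
f 13 14 11
f 14 9 15
f 14 15 11
f 15 9 16
f 15 16 11
f 16 9 17
f 16 17 11
f 17 9 18
f 17 18 11
f 18 9 19
f 18 19 11
f 19 9 20
f 19 20 11
f 20 9 21
f 20 21 11
f 21 9 22
f 21 22 11
f 22 9 23
f 22 23 11
f 23 9 24
f 23 24 11
f 24 9 25
f 24 25 11
f 25 9 26
f 25 26 11
f 26 9 10
f 26 10 11
f 27 38 32
f 27 32 28
f 27 28 34
f 27 34 37
f 27 37 38
f 28 32 36
f 32 38 31
f 38 37 29
f 37 34 33
f 34 28 35
f 30 36 31
f 30 31 29
f 30 29 33
f 30 33 35
f 30 35 36
f 31 36 32
f 29 31 38
f 33 29 37
f 35 33 34
f 36 35 28
f 40 42 39
f 43 40 39
f 39 42 41
f 41 43 39
f 40 46 42
f 44 40 43
f 44 46 40
f 42 46 41
f 45 43 41
f 41 46 45
f 45 44 43
f 46 44 45



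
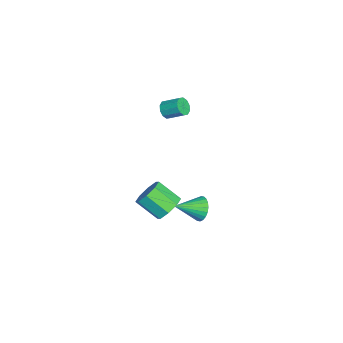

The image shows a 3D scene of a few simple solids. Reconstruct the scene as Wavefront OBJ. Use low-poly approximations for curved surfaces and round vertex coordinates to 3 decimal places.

v 1.854 4.476 -4.038
v 2.265 4.325 -4.695
v 2.406 3.124 -3.382
v 2.47 4.488 -4.532
v 2.581 4.649 -4.294
v 2.581 4.783 -4.016
v 2.471 4.871 -3.742
v 2.266 4.899 -3.513
v 1.999 4.862 -3.364
v 1.71 4.766 -3.317
v 1.442 4.626 -3.38
v 1.238 4.463 -3.543
v 1.127 4.302 -3.782
v 1.127 4.168 -4.059
v 1.237 4.08 -4.333
v 1.441 4.053 -4.562
v 1.709 4.089 -4.711
v 1.998 4.185 -4.758
v -3.771 2.246 -0.697
v -3.276 2.307 -1.031
v -2.993 3.274 -0.436
v -3.489 3.214 -0.103
v -3.551 2.491 -1.199
v -3.268 3.458 -0.604
v -3.909 2.581 -1.176
v -3.627 3.548 -0.581
v -4.216 2.544 -0.97
v -3.933 3.511 -0.375
v -4.352 2.393 -0.66
v -4.069 3.36 -0.065
v -4.267 2.186 -0.364
v -3.984 3.153 0.231
v -3.992 2.002 -0.196
v -3.709 2.969 0.399
v -3.633 1.912 -0.219
v -3.351 2.879 0.376
v -3.327 1.949 -0.425
v -3.044 2.916 0.17
v -3.191 2.1 -0.735
v -2.908 3.067 -0.14
v 3.742 2.96 -2.348
v 4.53 2.987 -1.958
v 4.107 1.826 -1.022
v 3.318 1.8 -1.412
v 4.081 3.391 -1.66
v 3.658 2.23 -0.724
v 3.433 3.543 -1.765
v 3.01 2.382 -0.829
v 2.966 3.353 -2.211
v 2.543 2.192 -1.275
v 2.953 2.934 -2.738
v 2.53 1.773 -1.802
v 3.402 2.53 -3.036
v 2.979 1.369 -2.1
v 4.05 2.378 -2.931
v 3.627 1.217 -1.995
v 4.517 2.568 -2.485
v 4.094 1.407 -1.549
f 2 1 4
f 2 4 3
f 4 1 5
f 4 5 3
f 5 1 6
f 5 6 3
f 6 1 7
f 6 7 3
f 7 1 8
f 7 8 3
f 8 1 9
f 8 9 3
f 9 1 10
f 9 10 3
f 10 1 11
f 10 11 3
f 11 1 12
f 11 12 3
f 12 1 13
f 12 13 3
f 13 1 14
f 13 14 3
f 14 1 15
f 14 15 3
f 15 1 16
f 15 16 3
f 16 1 17
f 16 17 3
f 17 1 18
f 17 18 3
f 18 1 2
f 18 2 3
f 20 19 23
f 20 23 21
f 21 23 24
f 21 24 22
f 23 19 25
f 23 25 24
f 24 25 26
f 24 26 22
f 25 19 27
f 25 27 26
f 26 27 28
f 26 28 22
f 27 19 29
f 27 29 28
f 28 29 30
f 28 30 22
f 29 19 31
f 29 31 30
f 30 31 32
f 30 32 22
f 31 19 33
f 31 33 32
f 32 33 34
f 32 34 22
f 33 19 35
f 33 35 34
f 34 35 36
f 34 36 22
f 35 19 37
f 35 37 36
f 36 37 38
f 36 38 22
f 37 19 39
f 37 39 38
f 38 39 40
f 38 40 22
f 39 19 20
f 39 20 40
f 40 20 21
f 40 21 22
f 42 41 45
f 42 45 43
f 43 45 46
f 43 46 44
f 45 41 47
f 45 47 46
f 46 47 48
f 46 48 44
f 47 41 49
f 47 49 48
f 48 49 50
f 48 50 44
f 49 41 51
f 49 51 50
f 50 51 52
f 50 52 44
f 51 41 53
f 51 53 52
f 52 53 54
f 52 54 44
f 53 41 55
f 53 55 54
f 54 55 56
f 54 56 44
f 55 41 57
f 55 57 56
f 56 57 58
f 56 58 44
f 57 41 42
f 57 42 58
f 58 42 43
f 58 43 44



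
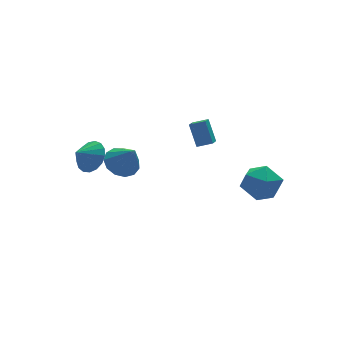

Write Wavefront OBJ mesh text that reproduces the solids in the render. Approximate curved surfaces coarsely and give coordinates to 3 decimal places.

v -1.757 1.966 -4.25
v -1.28 2.733 -3.869
v -1.443 1.074 -2.85
v -1.808 2.786 -3.717
v -2.32 2.579 -3.734
v -2.653 2.178 -3.915
v -2.701 1.709 -4.203
v -2.449 1.321 -4.506
v -1.978 1.139 -4.727
v -1.436 1.219 -4.798
v -0.996 1.536 -4.694
v -0.797 1.99 -4.45
v -0.903 2.436 -4.142
v 1.545 0.227 -3.028
v 1.525 1.018 -1.873
v 2.088 0.905 -3.482
v 2.068 1.696 -2.327
v 2.252 -0.156 -2.753
v 2.232 0.635 -1.598
v 2.795 0.522 -3.207
v 2.775 1.313 -2.052
v 3.08 -3.154 -4.084
v 3.834 -3.407 -3.244
v 1.946 -4.513 -3.476
v 2.7 -4.766 -2.636
v 2.112 -3.77 -2.605
v 2.813 -2.93 -2.981
v 2.967 -4.99 -3.739
v 3.668 -4.15 -4.115
v 3.764 -4.542 -3.031
v 3.236 -3.788 -2.33
v 2.544 -4.132 -4.39
v 2.016 -3.378 -3.689
v -3.323 2.225 -3.456
v -2.723 2.292 -2.685
v -4.177 2.135 -2.784
v -2.84 2.737 -2.774
v -3.069 3.065 -3.02
v -3.356 3.201 -3.366
v -3.635 3.113 -3.732
v -3.843 2.821 -4.035
v -3.932 2.393 -4.206
v -3.882 1.927 -4.205
v -3.703 1.529 -4.032
v -3.438 1.291 -3.727
v -3.146 1.266 -3.361
v -2.895 1.462 -3.016
v -2.742 1.832 -2.772
f 2 1 4
f 2 4 3
f 4 1 5
f 4 5 3
f 5 1 6
f 5 6 3
f 6 1 7
f 6 7 3
f 7 1 8
f 7 8 3
f 8 1 9
f 8 9 3
f 9 1 10
f 9 10 3
f 10 1 11
f 10 11 3
f 11 1 12
f 11 12 3
f 12 1 13
f 12 13 3
f 13 1 2
f 13 2 3
f 15 17 14
f 18 15 14
f 14 17 16
f 16 18 14
f 15 21 17
f 19 15 18
f 19 21 15
f 17 21 16
f 20 18 16
f 16 21 20
f 20 19 18
f 21 19 20
f 22 33 27
f 22 27 23
f 22 23 29
f 22 29 32
f 22 32 33
f 23 27 31
f 27 33 26
f 33 32 24
f 32 29 28
f 29 23 30
f 25 31 26
f 25 26 24
f 25 24 28
f 25 28 30
f 25 30 31
f 26 31 27
f 24 26 33
f 28 24 32
f 30 28 29
f 31 30 23
f 35 34 37
f 35 37 36
f 37 34 38
f 37 38 36
f 38 34 39
f 38 39 36
f 39 34 40
f 39 40 36
f 40 34 41
f 40 41 36
f 41 34 42
f 41 42 36
f 42 34 43
f 42 43 36
f 43 34 44
f 43 44 36
f 44 34 45
f 44 45 36
f 45 34 46
f 45 46 36
f 46 34 47
f 46 47 36
f 47 34 48
f 47 48 36
f 48 34 35
f 48 35 36



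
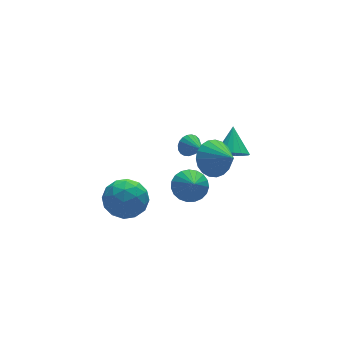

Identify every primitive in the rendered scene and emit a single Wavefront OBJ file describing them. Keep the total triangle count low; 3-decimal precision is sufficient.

v -4.271 0.698 0.804
v -3.238 1.214 0.523
v -3.362 -0.974 1.077
v -2.329 -0.458 0.796
v -2.881 -0.17 1.808
v -3.442 0.863 1.639
v -3.158 -0.623 -0.039
v -3.719 0.41 -0.208
v -2.55 0.397 0.001
v -2.379 0.677 1.143
v -4.221 -0.437 0.457
v -4.05 -0.157 1.599
v -3.834 1.103 0.639
v -2.766 -0.863 0.961
v -3.09 -0.693 1.556
v -2.483 -0.39 1.39
v -3.954 0.897 1.296
v -3.347 1.2 1.13
v -3.137 0.386 1.886
v -3.253 -0.96 0.47
v -2.646 -0.657 0.304
v -4.117 0.63 0.21
v -3.51 0.933 0.044
v -3.463 -0.146 -0.286
v -2.823 0.926 0.168
v -2.288 -0.057 0.328
v -2.775 -0.154 -0.163
v -3.106 0.453 -0.262
v -2.722 1.09 0.839
v -2.188 0.108 1
v -2.512 0.277 1.595
v -2.842 0.884 1.495
v -2.318 0.61 0.532
v -4.412 0.132 0.6
v -3.878 -0.85 0.761
v -3.758 -0.644 0.105
v -4.088 -0.037 0.005
v -4.312 0.297 1.272
v -3.777 -0.686 1.432
v -3.494 -0.213 1.862
v -3.825 0.394 1.763
v -4.282 -0.37 1.068
v -0.051 -0.182 0.709
v 0.783 0.036 1.058
v -0.209 -0.958 1.571
v 0.551 0.286 1.241
v 0.216 0.455 1.331
v -0.166 0.514 1.314
v -0.528 0.453 1.193
v -0.808 0.281 0.987
v -0.956 0.03 0.734
v -0.948 -0.258 0.476
v -0.785 -0.533 0.259
v -0.495 -0.748 0.119
v -0.128 -0.864 0.081
v 0.252 -0.863 0.152
v 0.58 -0.744 0.32
v 0.798 -0.528 0.554
v 0.87 -0.252 0.815
v 1.058 -0.52 2.666
v 2.032 -0.099 2.804
v 1.462 -1.74 3.534
v 1.808 0.071 3.148
v 1.454 0.14 3.409
v 1.032 0.094 3.542
v 0.614 -0.058 3.523
v 0.273 -0.29 3.356
v 0.068 -0.562 3.07
v 0.034 -0.826 2.714
v 0.177 -1.038 2.349
v 0.472 -1.16 2.04
v 0.869 -1.172 1.839
v 1.298 -1.071 1.781
v 1.686 -0.875 1.876
v 1.965 -0.617 2.107
v 2.088 -0.343 2.436
v 2.836 0.971 1.036
v 3.331 0.357 1.377
v 3.424 2.049 2.124
v 3.568 0.523 1.084
v 3.637 0.792 0.78
v 3.522 1.102 0.535
v 3.25 1.383 0.405
v 2.883 1.568 0.419
v 2.505 1.618 0.575
v 2.203 1.519 0.836
v 2.046 1.295 1.144
v 2.07 0.996 1.426
v 2.269 0.692 1.62
v 2.598 0.452 1.679
v 2.981 0.331 1.592
v 1.362 2.755 0.874
v 1.632 3.019 1.416
v 1.538 1.565 1.366
v 1.366 3.008 1.484
v 1.1 2.953 1.447
v 0.879 2.864 1.31
v 0.742 2.756 1.098
v 0.711 2.648 0.848
v 0.794 2.559 0.602
v 0.975 2.504 0.403
v 1.222 2.492 0.286
v 1.494 2.525 0.27
v 1.743 2.599 0.359
v 1.927 2.699 0.537
v 2.012 2.809 0.773
v 1.985 2.91 1.027
v 1.851 2.984 1.254
f 1 38 17
f 38 12 41
f 17 41 6
f 38 41 17
f 1 17 13
f 17 6 18
f 13 18 2
f 17 18 13
f 1 13 22
f 13 2 23
f 22 23 8
f 13 23 22
f 1 22 34
f 22 8 37
f 34 37 11
f 22 37 34
f 1 34 38
f 34 11 42
f 38 42 12
f 34 42 38
f 2 18 29
f 18 6 32
f 29 32 10
f 18 32 29
f 6 41 19
f 41 12 40
f 19 40 5
f 41 40 19
f 12 42 39
f 42 11 35
f 39 35 3
f 42 35 39
f 11 37 36
f 37 8 24
f 36 24 7
f 37 24 36
f 8 23 28
f 23 2 25
f 28 25 9
f 23 25 28
f 4 30 16
f 30 10 31
f 16 31 5
f 30 31 16
f 4 16 14
f 16 5 15
f 14 15 3
f 16 15 14
f 4 14 21
f 14 3 20
f 21 20 7
f 14 20 21
f 4 21 26
f 21 7 27
f 26 27 9
f 21 27 26
f 4 26 30
f 26 9 33
f 30 33 10
f 26 33 30
f 5 31 19
f 31 10 32
f 19 32 6
f 31 32 19
f 3 15 39
f 15 5 40
f 39 40 12
f 15 40 39
f 7 20 36
f 20 3 35
f 36 35 11
f 20 35 36
f 9 27 28
f 27 7 24
f 28 24 8
f 27 24 28
f 10 33 29
f 33 9 25
f 29 25 2
f 33 25 29
f 44 43 46
f 44 46 45
f 46 43 47
f 46 47 45
f 47 43 48
f 47 48 45
f 48 43 49
f 48 49 45
f 49 43 50
f 49 50 45
f 50 43 51
f 50 51 45
f 51 43 52
f 51 52 45
f 52 43 53
f 52 53 45
f 53 43 54
f 53 54 45
f 54 43 55
f 54 55 45
f 55 43 56
f 55 56 45
f 56 43 57
f 56 57 45
f 57 43 58
f 57 58 45
f 58 43 59
f 58 59 45
f 59 43 44
f 59 44 45
f 61 60 63
f 61 63 62
f 63 60 64
f 63 64 62
f 64 60 65
f 64 65 62
f 65 60 66
f 65 66 62
f 66 60 67
f 66 67 62
f 67 60 68
f 67 68 62
f 68 60 69
f 68 69 62
f 69 60 70
f 69 70 62
f 70 60 71
f 70 71 62
f 71 60 72
f 71 72 62
f 72 60 73
f 72 73 62
f 73 60 74
f 73 74 62
f 74 60 75
f 74 75 62
f 75 60 76
f 75 76 62
f 76 60 61
f 76 61 62
f 78 77 80
f 78 80 79
f 80 77 81
f 80 81 79
f 81 77 82
f 81 82 79
f 82 77 83
f 82 83 79
f 83 77 84
f 83 84 79
f 84 77 85
f 84 85 79
f 85 77 86
f 85 86 79
f 86 77 87
f 86 87 79
f 87 77 88
f 87 88 79
f 88 77 89
f 88 89 79
f 89 77 90
f 89 90 79
f 90 77 91
f 90 91 79
f 91 77 78
f 91 78 79
f 93 92 95
f 93 95 94
f 95 92 96
f 95 96 94
f 96 92 97
f 96 97 94
f 97 92 98
f 97 98 94
f 98 92 99
f 98 99 94
f 99 92 100
f 99 100 94
f 100 92 101
f 100 101 94
f 101 92 102
f 101 102 94
f 102 92 103
f 102 103 94
f 103 92 104
f 103 104 94
f 104 92 105
f 104 105 94
f 105 92 106
f 105 106 94
f 106 92 107
f 106 107 94
f 107 92 108
f 107 108 94
f 108 92 93
f 108 93 94



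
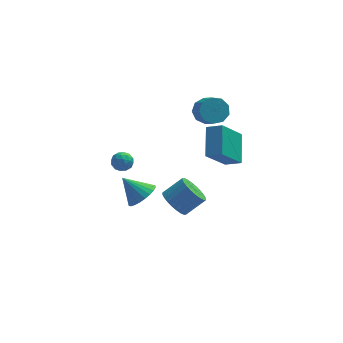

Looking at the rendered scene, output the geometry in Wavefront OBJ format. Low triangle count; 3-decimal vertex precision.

v -1.195 1.525 -3.891
v -0.466 1.581 -3.255
v -2.245 1.975 -2.729
v -0.469 1.933 -3.394
v -0.583 2.223 -3.609
v -0.791 2.406 -3.868
v -1.059 2.455 -4.129
v -1.349 2.363 -4.355
v -1.615 2.143 -4.51
v -1.817 1.829 -4.571
v -1.925 1.469 -4.528
v -1.921 1.117 -4.389
v -1.807 0.827 -4.174
v -1.6 0.644 -3.915
v -1.331 0.594 -3.654
v -1.041 0.687 -3.428
v -0.775 0.907 -3.273
v -0.573 1.221 -3.212
v -2.717 2.618 -1.362
v -2.093 2.821 -1.27
v -2.367 1.839 -2.01
v -1.743 2.042 -1.918
v -2.077 1.76 -1.42
v -2.293 2.241 -1.019
v -2.167 2.419 -2.261
v -2.383 2.9 -1.86
v -1.753 2.698 -1.825
v -1.698 2.291 -1.306
v -2.762 2.369 -1.974
v -2.707 1.962 -1.455
v -2.436 2.788 -1.259
v -2.024 1.872 -2.021
v -2.22 1.706 -1.728
v -1.854 1.826 -1.674
v -2.553 2.447 -1.112
v -2.187 2.566 -1.058
v -2.177 1.943 -1.146
v -2.273 2.094 -2.222
v -1.907 2.213 -2.168
v -2.606 2.834 -1.606
v -2.24 2.954 -1.552
v -2.283 2.717 -2.134
v -1.869 2.835 -1.531
v -1.664 2.377 -1.912
v -1.913 2.599 -2.113
v -2.04 2.881 -1.878
v -1.837 2.595 -1.226
v -1.631 2.138 -1.607
v -1.827 1.972 -1.314
v -1.954 2.255 -1.079
v -1.637 2.523 -1.552
v -2.829 2.522 -1.673
v -2.623 2.065 -2.054
v -2.506 2.405 -2.201
v -2.633 2.688 -1.966
v -2.796 2.283 -1.368
v -2.591 1.825 -1.749
v -2.42 1.779 -1.402
v -2.547 2.061 -1.167
v -2.823 2.137 -1.728
v 2.851 -2.132 2.474
v 2.947 -0.606 3.552
v 2.027 -1.825 2.113
v 2.123 -0.3 3.191
v 3.937 -1.08 0.889
v 4.033 0.445 1.967
v 3.113 -0.774 0.528
v 3.209 0.752 1.606
v 0.527 1.116 -4.27
v 1.157 1 -4.972
v 2.242 1.328 -4.052
v 1.613 1.444 -3.35
v 1.077 1.361 -5.005
v 2.162 1.688 -4.085
v 0.913 1.684 -4.927
v 1.998 2.011 -4.007
v 0.691 1.921 -4.749
v 1.776 2.248 -3.829
v 0.443 2.035 -4.497
v 1.528 2.362 -3.577
v 0.208 2.009 -4.212
v 1.294 2.337 -3.292
v 0.022 1.848 -3.935
v 1.108 2.175 -3.015
v -0.087 1.575 -3.709
v 0.998 1.902 -2.789
v -0.102 1.232 -3.568
v 0.983 1.56 -2.648
v -0.022 0.872 -3.535
v 1.063 1.199 -2.615
v 0.142 0.549 -3.613
v 1.227 0.876 -2.693
v 0.364 0.312 -3.791
v 1.449 0.639 -2.871
v 0.612 0.198 -4.043
v 1.697 0.525 -3.123
v 0.846 0.223 -4.328
v 1.932 0.551 -3.408
v 1.032 0.385 -4.605
v 2.118 0.712 -3.685
v 1.142 0.658 -4.831
v 2.227 0.985 -3.911
v 2.321 2.392 2.394
v 2.71 2.943 2.912
v 3.049 1.979 3.683
v 2.659 1.428 3.166
v 2.156 2.877 3.073
v 2.494 1.913 3.844
v 1.678 2.584 2.917
v 2.017 1.62 3.688
v 1.501 2.201 2.516
v 1.84 1.237 3.287
v 1.708 1.908 2.059
v 2.047 0.944 2.83
v 2.201 1.841 1.758
v 2.54 0.877 2.529
v 2.75 2.032 1.756
v 3.089 1.068 2.527
v 3.098 2.391 2.052
v 3.437 1.427 2.823
v 3.083 2.751 2.508
v 3.421 1.787 3.279
f 2 1 4
f 2 4 3
f 4 1 5
f 4 5 3
f 5 1 6
f 5 6 3
f 6 1 7
f 6 7 3
f 7 1 8
f 7 8 3
f 8 1 9
f 8 9 3
f 9 1 10
f 9 10 3
f 10 1 11
f 10 11 3
f 11 1 12
f 11 12 3
f 12 1 13
f 12 13 3
f 13 1 14
f 13 14 3
f 14 1 15
f 14 15 3
f 15 1 16
f 15 16 3
f 16 1 17
f 16 17 3
f 17 1 18
f 17 18 3
f 18 1 2
f 18 2 3
f 19 56 35
f 56 30 59
f 35 59 24
f 56 59 35
f 19 35 31
f 35 24 36
f 31 36 20
f 35 36 31
f 19 31 40
f 31 20 41
f 40 41 26
f 31 41 40
f 19 40 52
f 40 26 55
f 52 55 29
f 40 55 52
f 19 52 56
f 52 29 60
f 56 60 30
f 52 60 56
f 20 36 47
f 36 24 50
f 47 50 28
f 36 50 47
f 24 59 37
f 59 30 58
f 37 58 23
f 59 58 37
f 30 60 57
f 60 29 53
f 57 53 21
f 60 53 57
f 29 55 54
f 55 26 42
f 54 42 25
f 55 42 54
f 26 41 46
f 41 20 43
f 46 43 27
f 41 43 46
f 22 48 34
f 48 28 49
f 34 49 23
f 48 49 34
f 22 34 32
f 34 23 33
f 32 33 21
f 34 33 32
f 22 32 39
f 32 21 38
f 39 38 25
f 32 38 39
f 22 39 44
f 39 25 45
f 44 45 27
f 39 45 44
f 22 44 48
f 44 27 51
f 48 51 28
f 44 51 48
f 23 49 37
f 49 28 50
f 37 50 24
f 49 50 37
f 21 33 57
f 33 23 58
f 57 58 30
f 33 58 57
f 25 38 54
f 38 21 53
f 54 53 29
f 38 53 54
f 27 45 46
f 45 25 42
f 46 42 26
f 45 42 46
f 28 51 47
f 51 27 43
f 47 43 20
f 51 43 47
f 62 64 61
f 65 62 61
f 61 64 63
f 63 65 61
f 62 68 64
f 66 62 65
f 66 68 62
f 64 68 63
f 67 65 63
f 63 68 67
f 67 66 65
f 68 66 67
f 70 69 73
f 70 73 71
f 71 73 74
f 71 74 72
f 73 69 75
f 73 75 74
f 74 75 76
f 74 76 72
f 75 69 77
f 75 77 76
f 76 77 78
f 76 78 72
f 77 69 79
f 77 79 78
f 78 79 80
f 78 80 72
f 79 69 81
f 79 81 80
f 80 81 82
f 80 82 72
f 81 69 83
f 81 83 82
f 82 83 84
f 82 84 72
f 83 69 85
f 83 85 84
f 84 85 86
f 84 86 72
f 85 69 87
f 85 87 86
f 86 87 88
f 86 88 72
f 87 69 89
f 87 89 88
f 88 89 90
f 88 90 72
f 89 69 91
f 89 91 90
f 90 91 92
f 90 92 72
f 91 69 93
f 91 93 92
f 92 93 94
f 92 94 72
f 93 69 95
f 93 95 94
f 94 95 96
f 94 96 72
f 95 69 97
f 95 97 96
f 96 97 98
f 96 98 72
f 97 69 99
f 97 99 98
f 98 99 100
f 98 100 72
f 99 69 101
f 99 101 100
f 100 101 102
f 100 102 72
f 101 69 70
f 101 70 102
f 102 70 71
f 102 71 72
f 104 103 107
f 104 107 105
f 105 107 108
f 105 108 106
f 107 103 109
f 107 109 108
f 108 109 110
f 108 110 106
f 109 103 111
f 109 111 110
f 110 111 112
f 110 112 106
f 111 103 113
f 111 113 112
f 112 113 114
f 112 114 106
f 113 103 115
f 113 115 114
f 114 115 116
f 114 116 106
f 115 103 117
f 115 117 116
f 116 117 118
f 116 118 106
f 117 103 119
f 117 119 118
f 118 119 120
f 118 120 106
f 119 103 121
f 119 121 120
f 120 121 122
f 120 122 106
f 121 103 104
f 121 104 122
f 122 104 105
f 122 105 106



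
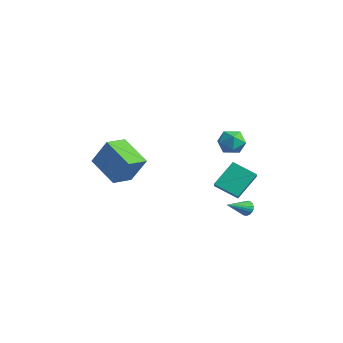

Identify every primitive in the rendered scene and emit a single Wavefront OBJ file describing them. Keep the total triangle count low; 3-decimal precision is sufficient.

v 2.576 0.241 0.639
v 3.137 -0.18 1.137
v 2.467 1.564 1.884
v 3.028 1.143 2.381
v 3.732 0.977 -0.041
v 4.293 0.556 0.456
v 3.623 2.3 1.203
v 4.184 1.879 1.701
v -4.598 -2.972 0.597
v -3.743 -2.499 2.273
v -4.871 -1.591 0.347
v -4.016 -1.118 2.023
v -2.704 -2.782 -0.423
v -1.849 -2.309 1.253
v -2.977 -1.401 -0.673
v -2.122 -0.928 1.003
v 2.247 2.462 3.294
v 2.987 2.042 3.569
v 1.513 1.218 3.371
v 2.253 0.798 3.646
v 1.85 1.391 4.181
v 2.303 2.159 4.133
v 2.197 1.101 2.807
v 2.65 1.869 2.759
v 2.956 1.201 3.268
v 2.741 1.38 4.117
v 1.759 1.88 2.823
v 1.544 2.059 3.672
v 2.847 2.257 -1.559
v 3.116 2.065 -1.96
v 2.893 0.863 -0.861
v 3.274 2.136 -1.83
v 3.357 2.227 -1.653
v 3.353 2.324 -1.46
v 3.261 2.409 -1.283
v 3.098 2.468 -1.155
v 2.891 2.49 -1.096
v 2.676 2.473 -1.117
v 2.491 2.418 -1.215
v 2.368 2.335 -1.372
v 2.327 2.239 -1.562
v 2.377 2.146 -1.75
v 2.507 2.072 -1.906
v 2.696 2.03 -2.002
v 2.912 2.028 -2.021
f 2 4 1
f 5 2 1
f 1 4 3
f 3 5 1
f 2 8 4
f 6 2 5
f 6 8 2
f 4 8 3
f 7 5 3
f 3 8 7
f 7 6 5
f 8 6 7
f 10 12 9
f 13 10 9
f 9 12 11
f 11 13 9
f 10 16 12
f 14 10 13
f 14 16 10
f 12 16 11
f 15 13 11
f 11 16 15
f 15 14 13
f 16 14 15
f 17 28 22
f 17 22 18
f 17 18 24
f 17 24 27
f 17 27 28
f 18 22 26
f 22 28 21
f 28 27 19
f 27 24 23
f 24 18 25
f 20 26 21
f 20 21 19
f 20 19 23
f 20 23 25
f 20 25 26
f 21 26 22
f 19 21 28
f 23 19 27
f 25 23 24
f 26 25 18
f 30 29 32
f 30 32 31
f 32 29 33
f 32 33 31
f 33 29 34
f 33 34 31
f 34 29 35
f 34 35 31
f 35 29 36
f 35 36 31
f 36 29 37
f 36 37 31
f 37 29 38
f 37 38 31
f 38 29 39
f 38 39 31
f 39 29 40
f 39 40 31
f 40 29 41
f 40 41 31
f 41 29 42
f 41 42 31
f 42 29 43
f 42 43 31
f 43 29 44
f 43 44 31
f 44 29 45
f 44 45 31
f 45 29 30
f 45 30 31



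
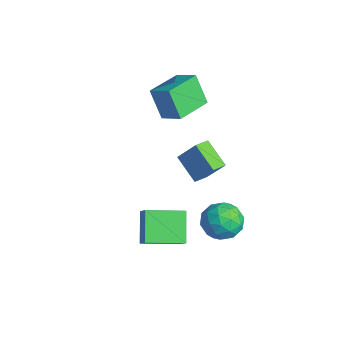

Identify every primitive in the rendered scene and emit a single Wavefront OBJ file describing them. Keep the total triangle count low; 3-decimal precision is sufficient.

v 2.218 2.084 -3.151
v 3.131 1.308 -3.111
v 1.009 0.692 -2.549
v 1.922 -0.084 -2.509
v 1.868 0.819 -1.723
v 2.615 1.68 -2.095
v 1.525 0.32 -3.565
v 2.272 1.181 -3.937
v 2.703 0.219 -3.367
v 2.915 0.527 -2.229
v 1.225 1.473 -3.431
v 1.437 1.781 -2.293
v 2.78 1.818 -3.184
v 1.36 0.182 -2.476
v 1.328 0.712 -2.014
v 1.865 0.257 -1.99
v 2.477 2.037 -2.587
v 3.014 1.581 -2.563
v 2.272 1.293 -1.747
v 1.126 0.419 -3.097
v 1.663 -0.037 -3.073
v 2.275 1.743 -3.67
v 2.812 1.288 -3.646
v 1.868 0.707 -3.913
v 3.065 0.722 -3.311
v 2.355 -0.096 -2.957
v 2.121 0.141 -3.578
v 2.56 0.647 -3.797
v 3.19 0.903 -2.642
v 2.48 0.085 -2.288
v 2.448 0.616 -1.826
v 2.887 1.121 -2.044
v 2.939 0.263 -2.792
v 1.66 1.915 -3.372
v 0.95 1.097 -3.018
v 1.253 0.879 -3.616
v 1.692 1.384 -3.834
v 1.785 2.096 -2.703
v 1.075 1.278 -2.349
v 1.58 1.353 -1.863
v 2.019 1.859 -2.082
v 1.201 1.737 -2.868
v -3.416 0.08 1.408
v -4.237 -0.226 3.116
v -4.36 2.031 1.304
v -5.181 1.725 3.012
v -2.299 0.655 2.048
v -3.12 0.349 3.756
v -3.243 2.606 1.944
v -4.064 2.3 3.652
v 2.425 -0.704 1.392
v 1.053 -1.028 2.323
v 2.086 0.113 1.177
v 0.714 -0.212 2.108
v 3.166 -0.048 2.712
v 1.794 -0.373 3.643
v 2.827 0.768 2.497
v 1.455 0.444 3.428
v -0.658 -2.351 -3.123
v 0.105 -2.384 -2.332
v -0.142 -0.304 -3.533
v 0.621 -0.338 -2.742
v 0.659 -2.942 -4.418
v 1.422 -2.976 -3.627
v 1.175 -0.896 -4.828
v 1.938 -0.929 -4.037
f 1 38 17
f 38 12 41
f 17 41 6
f 38 41 17
f 1 17 13
f 17 6 18
f 13 18 2
f 17 18 13
f 1 13 22
f 13 2 23
f 22 23 8
f 13 23 22
f 1 22 34
f 22 8 37
f 34 37 11
f 22 37 34
f 1 34 38
f 34 11 42
f 38 42 12
f 34 42 38
f 2 18 29
f 18 6 32
f 29 32 10
f 18 32 29
f 6 41 19
f 41 12 40
f 19 40 5
f 41 40 19
f 12 42 39
f 42 11 35
f 39 35 3
f 42 35 39
f 11 37 36
f 37 8 24
f 36 24 7
f 37 24 36
f 8 23 28
f 23 2 25
f 28 25 9
f 23 25 28
f 4 30 16
f 30 10 31
f 16 31 5
f 30 31 16
f 4 16 14
f 16 5 15
f 14 15 3
f 16 15 14
f 4 14 21
f 14 3 20
f 21 20 7
f 14 20 21
f 4 21 26
f 21 7 27
f 26 27 9
f 21 27 26
f 4 26 30
f 26 9 33
f 30 33 10
f 26 33 30
f 5 31 19
f 31 10 32
f 19 32 6
f 31 32 19
f 3 15 39
f 15 5 40
f 39 40 12
f 15 40 39
f 7 20 36
f 20 3 35
f 36 35 11
f 20 35 36
f 9 27 28
f 27 7 24
f 28 24 8
f 27 24 28
f 10 33 29
f 33 9 25
f 29 25 2
f 33 25 29
f 44 46 43
f 47 44 43
f 43 46 45
f 45 47 43
f 44 50 46
f 48 44 47
f 48 50 44
f 46 50 45
f 49 47 45
f 45 50 49
f 49 48 47
f 50 48 49
f 52 54 51
f 55 52 51
f 51 54 53
f 53 55 51
f 52 58 54
f 56 52 55
f 56 58 52
f 54 58 53
f 57 55 53
f 53 58 57
f 57 56 55
f 58 56 57
f 60 62 59
f 63 60 59
f 59 62 61
f 61 63 59
f 60 66 62
f 64 60 63
f 64 66 60
f 62 66 61
f 65 63 61
f 61 66 65
f 65 64 63
f 66 64 65



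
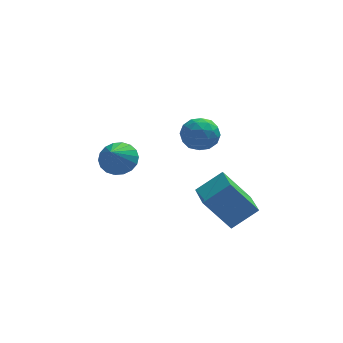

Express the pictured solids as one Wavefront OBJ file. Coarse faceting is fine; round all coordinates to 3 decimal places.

v -3.242 -3.336 3.361
v -2.472 -3.788 3.246
v -3.638 -4.284 4.439
v -2.375 -3.514 3.522
v -2.449 -3.206 3.766
v -2.68 -2.923 3.93
v -3.023 -2.722 3.982
v -3.409 -2.642 3.91
v -3.762 -2.7 3.729
v -4.012 -2.884 3.476
v -4.109 -3.157 3.2
v -4.035 -3.465 2.955
v -3.803 -3.748 2.791
v -3.461 -3.949 2.74
v -3.075 -4.029 2.812
v -2.722 -3.971 2.993
v 1.058 3.313 1.124
v 1.854 2.7 1.216
v 0.126 2.04 0.704
v 0.922 1.427 0.796
v 0.517 1.853 1.616
v 1.093 2.64 1.875
v 0.887 2.1 0.045
v 1.463 2.887 0.304
v 1.749 1.95 0.549
v 1.52 1.798 1.52
v 0.46 2.942 0.4
v 0.231 2.79 1.371
v 1.538 3.119 1.207
v 0.442 1.621 0.713
v 0.204 1.872 1.195
v 0.672 1.512 1.249
v 1.09 3.083 1.594
v 1.558 2.723 1.648
v 0.772 2.225 1.884
v 0.422 2.017 0.272
v 0.89 1.657 0.326
v 1.308 3.228 0.671
v 1.776 2.868 0.725
v 1.208 2.515 0.036
v 1.944 2.317 0.869
v 1.396 1.569 0.622
v 1.376 1.964 0.18
v 1.714 2.427 0.333
v 1.81 2.228 1.439
v 1.262 1.479 1.193
v 1.023 1.73 1.675
v 1.362 2.193 1.827
v 1.748 1.787 1.047
v 0.718 3.261 0.727
v 0.17 2.512 0.481
v 0.618 2.547 0.093
v 0.957 3.01 0.245
v 0.584 3.171 1.298
v 0.036 2.423 1.051
v 0.266 2.313 1.587
v 0.604 2.776 1.74
v 0.232 2.953 0.873
v 1.934 -1.865 -2.718
v 0.639 -1.642 -1.029
v 1.808 -0.109 -3.046
v 0.513 0.113 -1.357
v 3.227 -1.593 -1.763
v 1.932 -1.371 -0.074
v 3.101 0.162 -2.091
v 1.806 0.385 -0.402
f 2 1 4
f 2 4 3
f 4 1 5
f 4 5 3
f 5 1 6
f 5 6 3
f 6 1 7
f 6 7 3
f 7 1 8
f 7 8 3
f 8 1 9
f 8 9 3
f 9 1 10
f 9 10 3
f 10 1 11
f 10 11 3
f 11 1 12
f 11 12 3
f 12 1 13
f 12 13 3
f 13 1 14
f 13 14 3
f 14 1 15
f 14 15 3
f 15 1 16
f 15 16 3
f 16 1 2
f 16 2 3
f 17 54 33
f 54 28 57
f 33 57 22
f 54 57 33
f 17 33 29
f 33 22 34
f 29 34 18
f 33 34 29
f 17 29 38
f 29 18 39
f 38 39 24
f 29 39 38
f 17 38 50
f 38 24 53
f 50 53 27
f 38 53 50
f 17 50 54
f 50 27 58
f 54 58 28
f 50 58 54
f 18 34 45
f 34 22 48
f 45 48 26
f 34 48 45
f 22 57 35
f 57 28 56
f 35 56 21
f 57 56 35
f 28 58 55
f 58 27 51
f 55 51 19
f 58 51 55
f 27 53 52
f 53 24 40
f 52 40 23
f 53 40 52
f 24 39 44
f 39 18 41
f 44 41 25
f 39 41 44
f 20 46 32
f 46 26 47
f 32 47 21
f 46 47 32
f 20 32 30
f 32 21 31
f 30 31 19
f 32 31 30
f 20 30 37
f 30 19 36
f 37 36 23
f 30 36 37
f 20 37 42
f 37 23 43
f 42 43 25
f 37 43 42
f 20 42 46
f 42 25 49
f 46 49 26
f 42 49 46
f 21 47 35
f 47 26 48
f 35 48 22
f 47 48 35
f 19 31 55
f 31 21 56
f 55 56 28
f 31 56 55
f 23 36 52
f 36 19 51
f 52 51 27
f 36 51 52
f 25 43 44
f 43 23 40
f 44 40 24
f 43 40 44
f 26 49 45
f 49 25 41
f 45 41 18
f 49 41 45
f 60 62 59
f 63 60 59
f 59 62 61
f 61 63 59
f 60 66 62
f 64 60 63
f 64 66 60
f 62 66 61
f 65 63 61
f 61 66 65
f 65 64 63
f 66 64 65



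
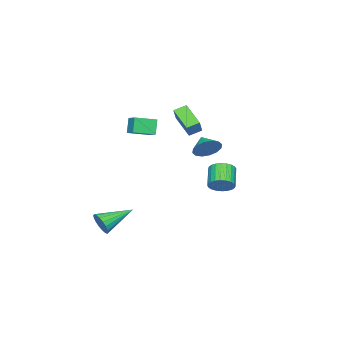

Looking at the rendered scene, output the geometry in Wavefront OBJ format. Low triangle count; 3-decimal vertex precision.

v -0.393 1.231 -0.711
v 0.058 0.654 -0.508
v -0.935 0.152 0.273
v -1.387 0.729 0.071
v 0.122 0.854 -0.298
v -0.871 0.352 0.483
v 0.107 1.111 -0.152
v -0.886 0.609 0.63
v 0.016 1.387 -0.09
v -0.977 0.884 0.692
v -0.137 1.639 -0.123
v -1.13 1.136 0.659
v -0.329 1.828 -0.245
v -1.322 1.326 0.536
v -0.531 1.927 -0.438
v -1.524 1.425 0.343
v -0.712 1.92 -0.673
v -1.705 1.418 0.108
v -0.845 1.808 -0.913
v -1.838 1.306 -0.132
v -0.909 1.608 -1.123
v -1.902 1.106 -0.342
v -0.894 1.351 -1.27
v -1.887 0.849 -0.488
v -0.803 1.076 -1.332
v -1.796 0.573 -0.55
v -0.65 0.824 -1.299
v -1.643 0.321 -0.517
v -0.458 0.634 -1.176
v -1.451 0.132 -0.395
v -0.256 0.535 -0.983
v -1.249 0.033 -0.202
v -0.075 0.542 -0.748
v -1.068 0.04 0.033
v 4.765 -3.212 -2.508
v 5.111 -3.067 -1.859
v 3.155 -2.208 -1.872
v 5.198 -2.807 -2.049
v 5.199 -2.627 -2.33
v 5.114 -2.563 -2.647
v 4.96 -2.628 -2.935
v 4.767 -2.808 -3.14
v 4.574 -3.068 -3.219
v 4.418 -3.357 -3.157
v 4.331 -3.617 -2.966
v 4.33 -3.797 -2.685
v 4.415 -3.861 -2.369
v 4.569 -3.796 -2.08
v 4.762 -3.616 -1.876
v 4.956 -3.356 -1.797
v -1.386 -2.174 3.306
v -1.933 -1.671 3.602
v -0.766 -0.998 2.452
v -1.313 -0.495 2.748
v -0.647 -1.905 4.212
v -1.194 -1.402 4.508
v -0.027 -0.729 3.358
v -0.574 -0.226 3.654
v -3.109 -1.16 0.523
v -2.618 -1.055 1.246
v -3.711 -1.88 1.037
v -2.952 -0.747 1.284
v -3.328 -0.551 1.119
v -3.645 -0.518 0.793
v -3.819 -0.656 0.396
v -3.802 -0.93 0.032
v -3.599 -1.266 -0.2
v -3.265 -1.573 -0.238
v -2.889 -1.77 -0.073
v -2.572 -1.803 0.253
v -2.399 -1.664 0.65
v -2.415 -1.39 1.014
v 2.063 -3.199 3.242
v 1.612 -3.362 4.142
v 1.098 -2.379 2.907
v 0.647 -2.542 3.807
v 2.493 -2.558 3.573
v 2.042 -2.721 4.473
v 1.528 -1.738 3.238
v 1.077 -1.901 4.138
f 2 1 5
f 2 5 3
f 3 5 6
f 3 6 4
f 5 1 7
f 5 7 6
f 6 7 8
f 6 8 4
f 7 1 9
f 7 9 8
f 8 9 10
f 8 10 4
f 9 1 11
f 9 11 10
f 10 11 12
f 10 12 4
f 11 1 13
f 11 13 12
f 12 13 14
f 12 14 4
f 13 1 15
f 13 15 14
f 14 15 16
f 14 16 4
f 15 1 17
f 15 17 16
f 16 17 18
f 16 18 4
f 17 1 19
f 17 19 18
f 18 19 20
f 18 20 4
f 19 1 21
f 19 21 20
f 20 21 22
f 20 22 4
f 21 1 23
f 21 23 22
f 22 23 24
f 22 24 4
f 23 1 25
f 23 25 24
f 24 25 26
f 24 26 4
f 25 1 27
f 25 27 26
f 26 27 28
f 26 28 4
f 27 1 29
f 27 29 28
f 28 29 30
f 28 30 4
f 29 1 31
f 29 31 30
f 30 31 32
f 30 32 4
f 31 1 33
f 31 33 32
f 32 33 34
f 32 34 4
f 33 1 2
f 33 2 34
f 34 2 3
f 34 3 4
f 36 35 38
f 36 38 37
f 38 35 39
f 38 39 37
f 39 35 40
f 39 40 37
f 40 35 41
f 40 41 37
f 41 35 42
f 41 42 37
f 42 35 43
f 42 43 37
f 43 35 44
f 43 44 37
f 44 35 45
f 44 45 37
f 45 35 46
f 45 46 37
f 46 35 47
f 46 47 37
f 47 35 48
f 47 48 37
f 48 35 49
f 48 49 37
f 49 35 50
f 49 50 37
f 50 35 36
f 50 36 37
f 52 54 51
f 55 52 51
f 51 54 53
f 53 55 51
f 52 58 54
f 56 52 55
f 56 58 52
f 54 58 53
f 57 55 53
f 53 58 57
f 57 56 55
f 58 56 57
f 60 59 62
f 60 62 61
f 62 59 63
f 62 63 61
f 63 59 64
f 63 64 61
f 64 59 65
f 64 65 61
f 65 59 66
f 65 66 61
f 66 59 67
f 66 67 61
f 67 59 68
f 67 68 61
f 68 59 69
f 68 69 61
f 69 59 70
f 69 70 61
f 70 59 71
f 70 71 61
f 71 59 72
f 71 72 61
f 72 59 60
f 72 60 61
f 74 76 73
f 77 74 73
f 73 76 75
f 75 77 73
f 74 80 76
f 78 74 77
f 78 80 74
f 76 80 75
f 79 77 75
f 75 80 79
f 79 78 77
f 80 78 79

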